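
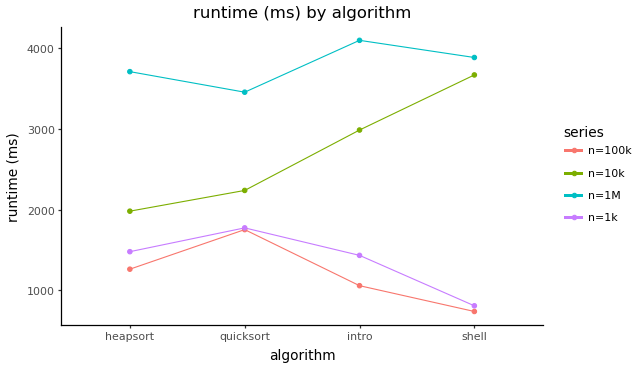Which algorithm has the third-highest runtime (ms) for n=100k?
Top 4 for n=100k: quicksort ≈ 2000, heapsort ≈ 1500, intro ≈ 1000, shell ≈ 500.

intro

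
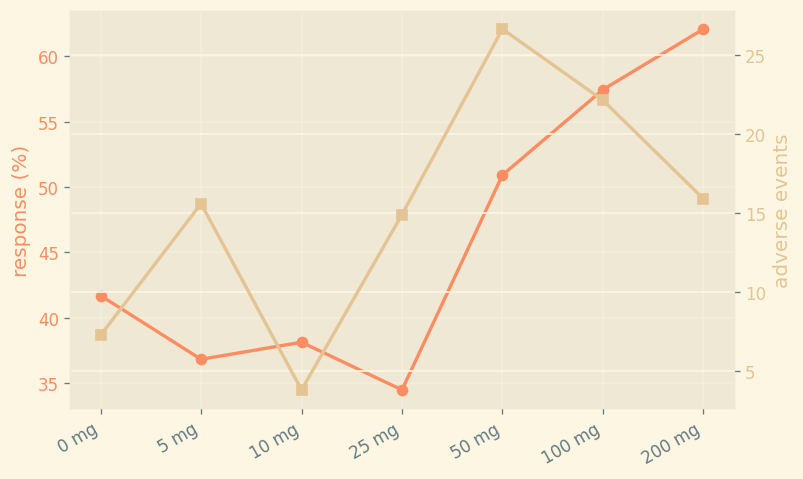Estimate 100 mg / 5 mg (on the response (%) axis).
100 mg ≈ 55, 5 mg ≈ 35; 55/35 ≈ 1.57.

≈ 1.57×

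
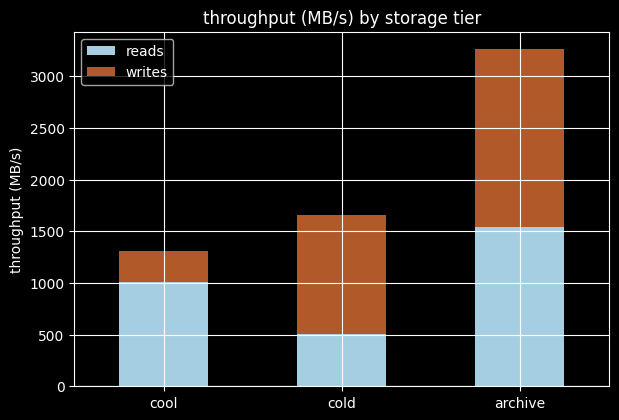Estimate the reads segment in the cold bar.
≈ 500

reads top ≈ 500, bottom ≈ 0; segment ≈ 500.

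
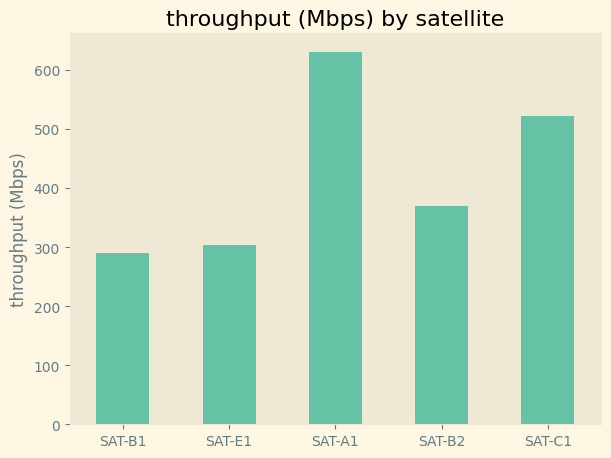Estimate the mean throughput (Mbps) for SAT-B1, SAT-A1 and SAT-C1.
≈ 467

(300 + 600 + 500) / 3 ≈ 467.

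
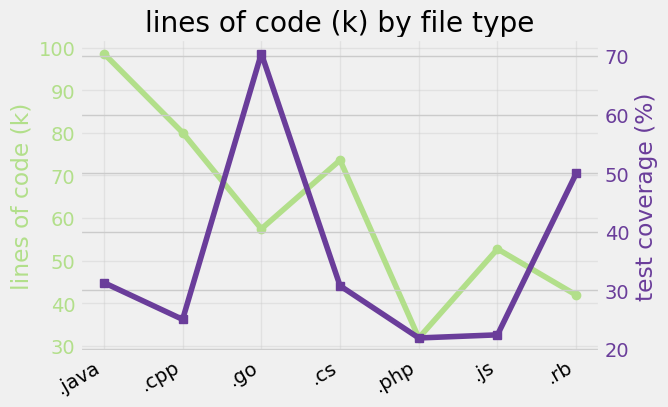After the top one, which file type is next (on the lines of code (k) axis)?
Top 3 (on the lines of code (k) axis): .java ≈ 100, .cpp ≈ 80, .cs ≈ 70.

.cpp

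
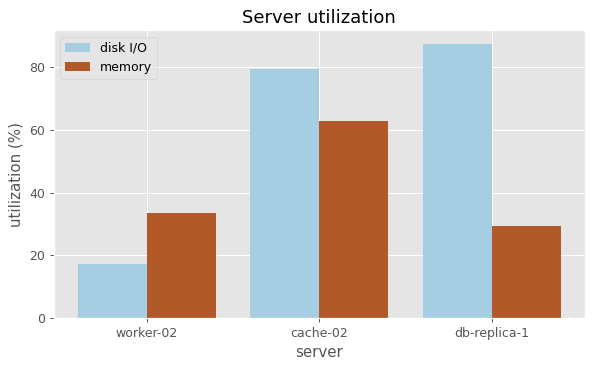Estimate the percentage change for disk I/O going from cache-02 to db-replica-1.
cache-02 ≈ 80, db-replica-1 ≈ 90; (90 − 80) / 80 ≈ +12.5%.

≈ +12.5%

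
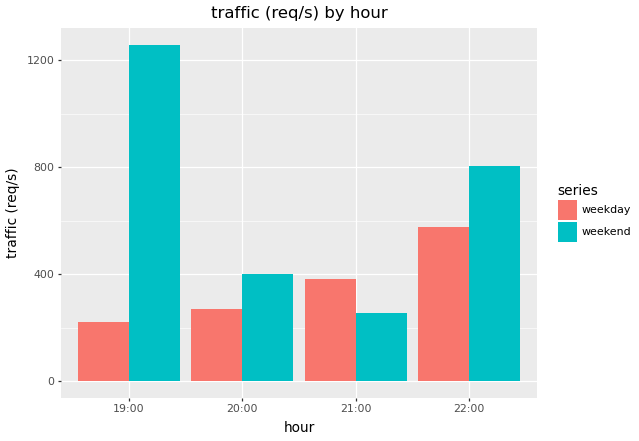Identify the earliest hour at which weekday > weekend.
21:00

20:00: weekday ≈ 200 vs weekend ≈ 400 (not yet); 21:00: weekday ≈ 400 vs weekend ≈ 200 (first crossover).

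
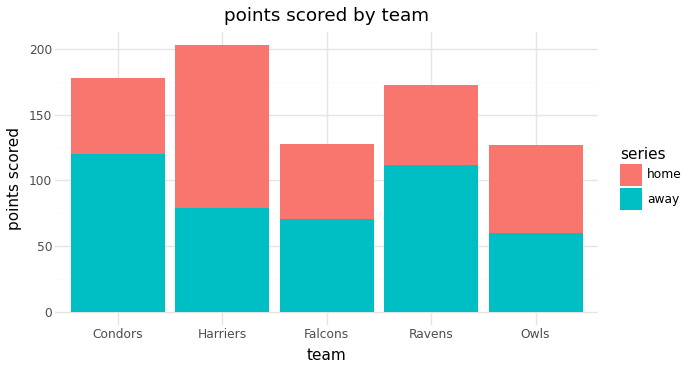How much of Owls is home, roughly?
≈ 60

home top ≈ 120, bottom ≈ 60; segment ≈ 60.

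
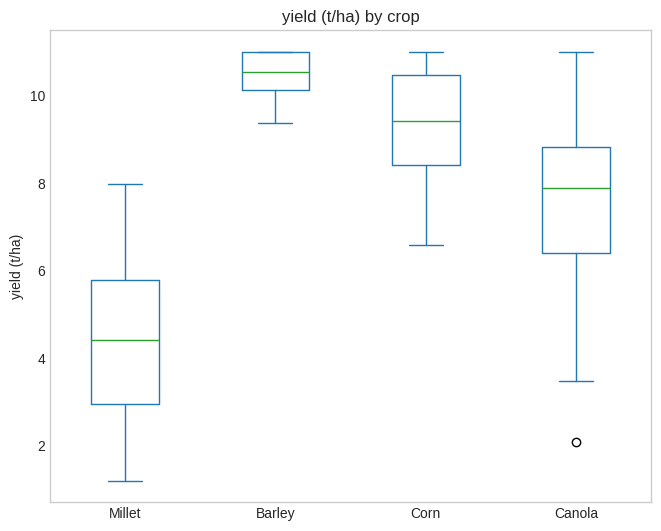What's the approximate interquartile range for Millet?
Q3 ≈ 6, Q1 ≈ 3; IQR ≈ 3.

≈ 3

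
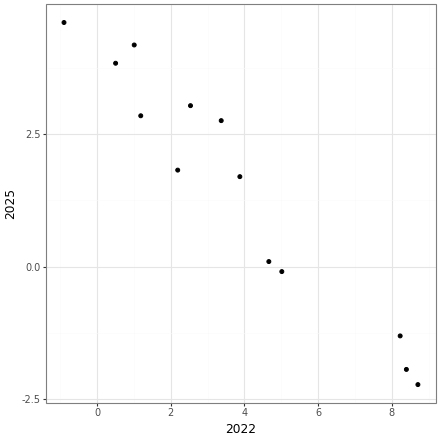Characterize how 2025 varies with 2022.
Points are negatively correlated; strong (|r| ≈ 1.0).

negative, strong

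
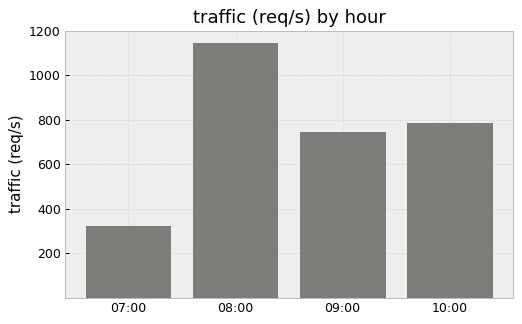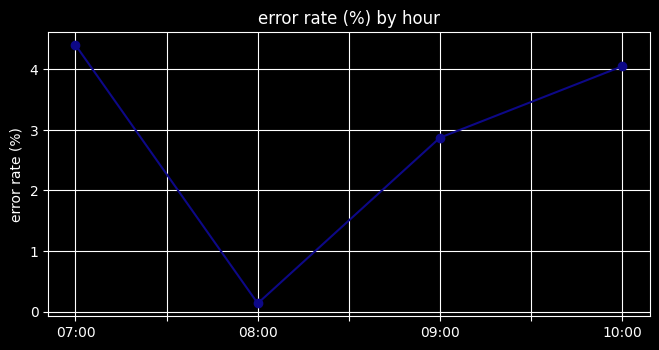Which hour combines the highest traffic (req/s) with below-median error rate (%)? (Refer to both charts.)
08:00

Chart 2 median error rate (%) ≈ 3.5; below-median hours: 08:00, 09:00. Among those, 08:00 has the highest traffic (req/s) (≈ 1200).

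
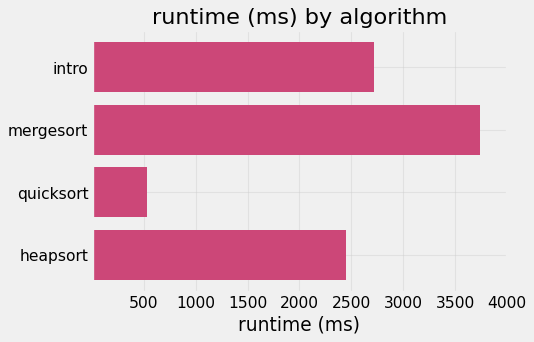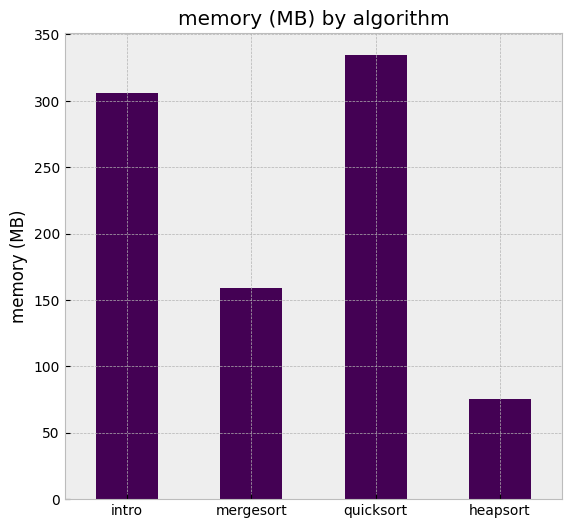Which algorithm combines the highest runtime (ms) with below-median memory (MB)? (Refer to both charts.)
Chart 2 median memory (MB) ≈ 250; below-median algorithms: mergesort, heapsort. Among those, mergesort has the highest runtime (ms) (≈ 3500).

mergesort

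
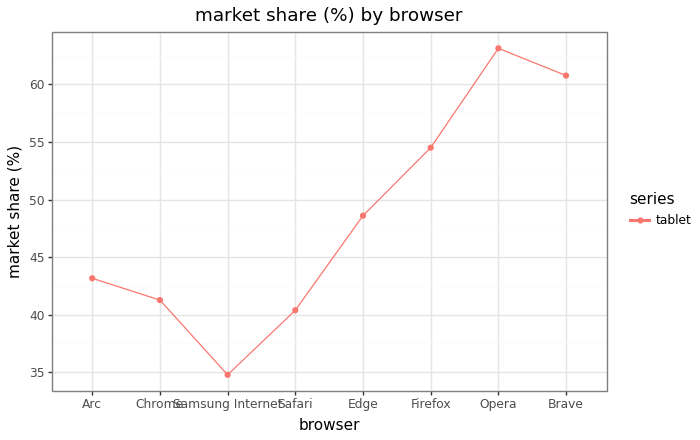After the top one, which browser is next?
Top 3: Opera ≈ 65, Brave ≈ 60, Firefox ≈ 55.

Brave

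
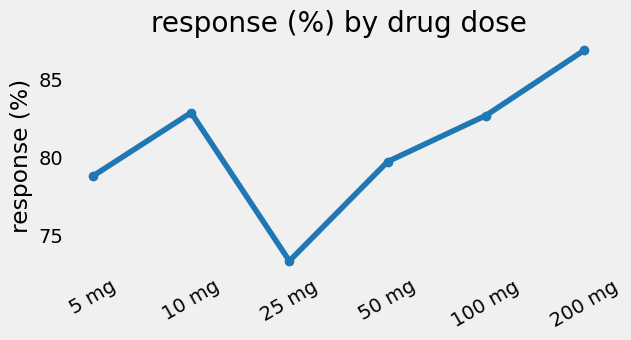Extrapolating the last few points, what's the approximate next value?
≈ 89

Last three: 80, 82, 86 → slope ≈ 3/step → next ≈ 89.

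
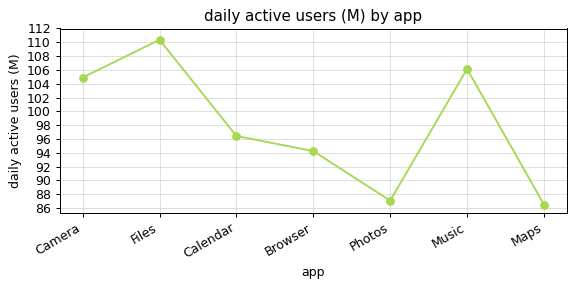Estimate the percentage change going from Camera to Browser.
Camera ≈ 104, Browser ≈ 94; (94 − 104) / 104 ≈ -9.6%.

≈ -9.6%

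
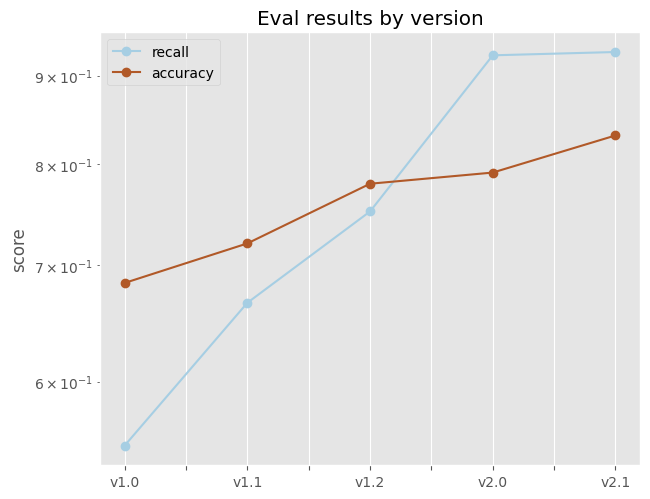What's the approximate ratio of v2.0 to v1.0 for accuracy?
≈ 1.14×

v2.0 ≈ 0.80, v1.0 ≈ 0.70; 0.80/0.70 ≈ 1.14.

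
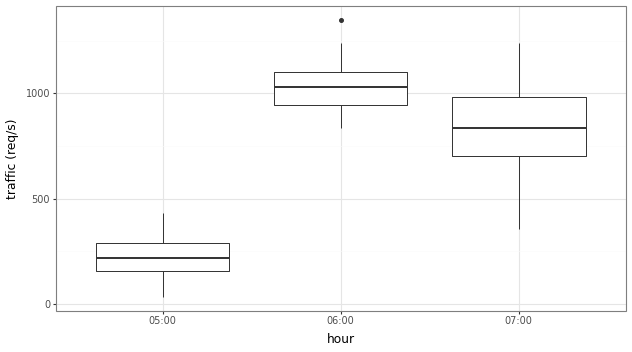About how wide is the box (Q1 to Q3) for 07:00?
≈ 300

Q3 ≈ 1000, Q1 ≈ 700; IQR ≈ 300.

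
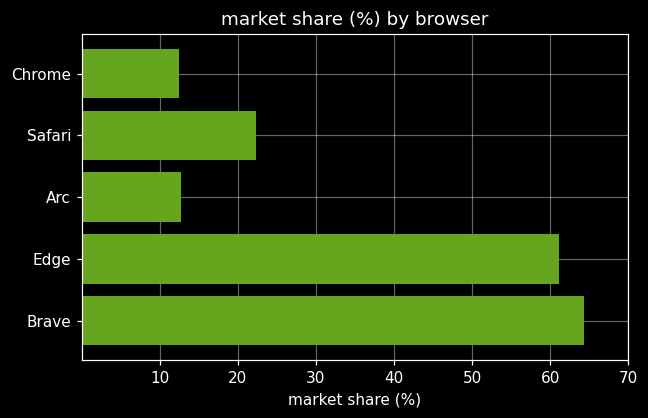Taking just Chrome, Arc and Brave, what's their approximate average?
≈ 27

(10 + 10 + 60) / 3 ≈ 27.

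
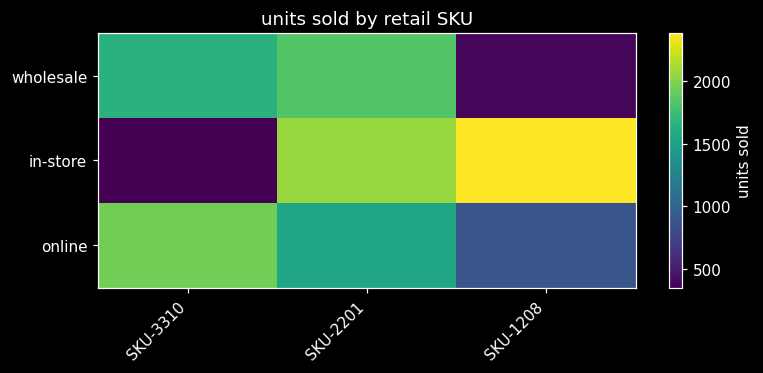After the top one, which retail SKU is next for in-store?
Top 3 for in-store: SKU-1208 ≈ 2400, SKU-2201 ≈ 2000, SKU-3310 ≈ 400.

SKU-2201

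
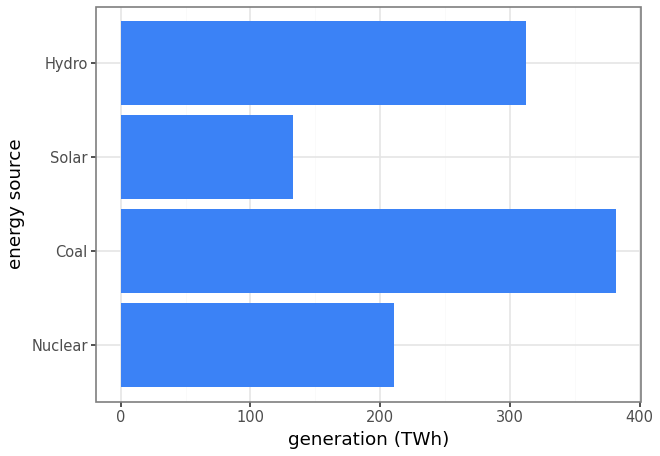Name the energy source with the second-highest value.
Hydro

Top 3: Coal ≈ 400, Hydro ≈ 300, Nuclear ≈ 200.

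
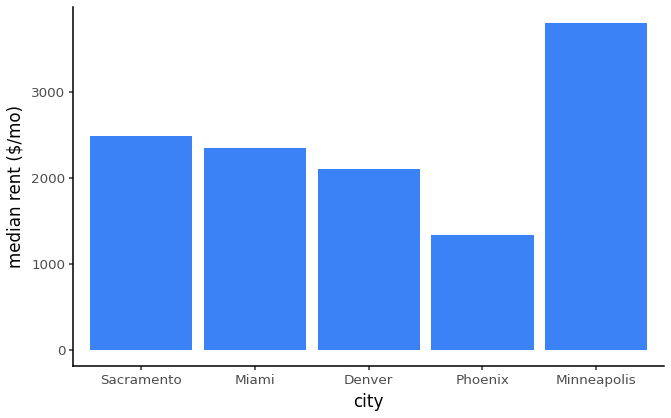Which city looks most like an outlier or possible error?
Minneapolis ≈ 4000; the rest sit between ≈ 1500 and ≈ 2500.

Minneapolis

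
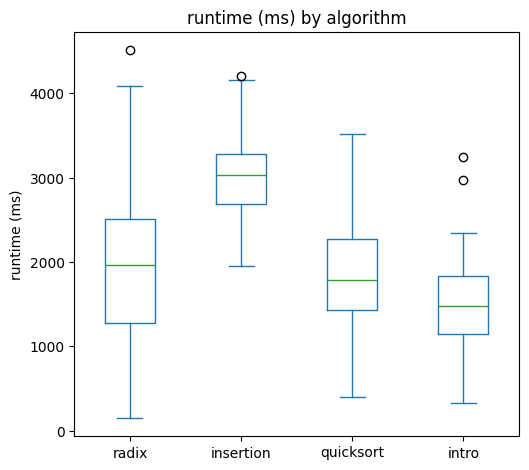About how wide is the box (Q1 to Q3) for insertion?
≈ 600

Q3 ≈ 3200, Q1 ≈ 2600; IQR ≈ 600.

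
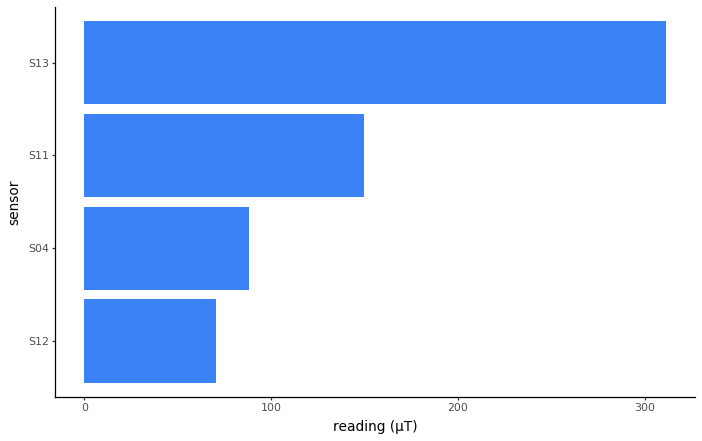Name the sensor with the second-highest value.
S11

Top 3: S13 ≈ 300, S11 ≈ 150, S04 ≈ 100.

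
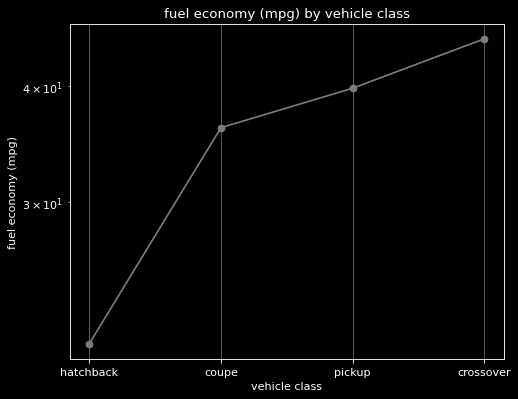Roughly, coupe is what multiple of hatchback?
≈ 1.64×

coupe ≈ 36, hatchback ≈ 22; 36/22 ≈ 1.64.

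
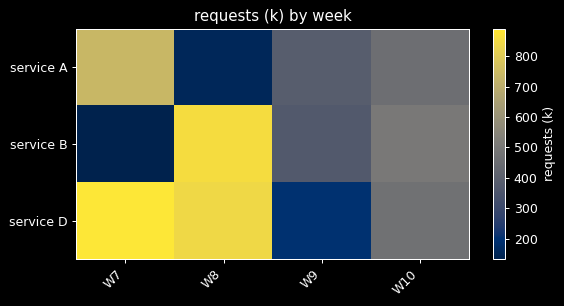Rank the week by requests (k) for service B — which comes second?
W10

Top 3 for service B: W8 ≈ 900, W10 ≈ 500, W9 ≈ 400.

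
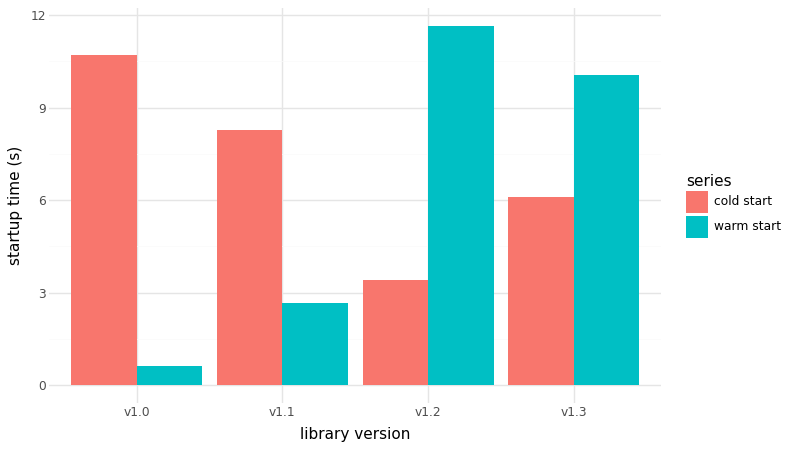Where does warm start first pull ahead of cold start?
v1.2

v1.1: warm start ≈ 3 vs cold start ≈ 8 (not yet); v1.2: warm start ≈ 12 vs cold start ≈ 3 (first crossover).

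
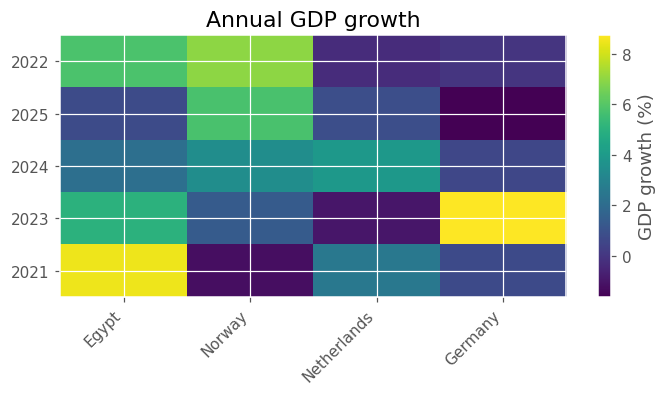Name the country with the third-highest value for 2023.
Norway

Top 4 for 2023: Germany ≈ 9, Egypt ≈ 5, Norway ≈ 1, Netherlands ≈ -1.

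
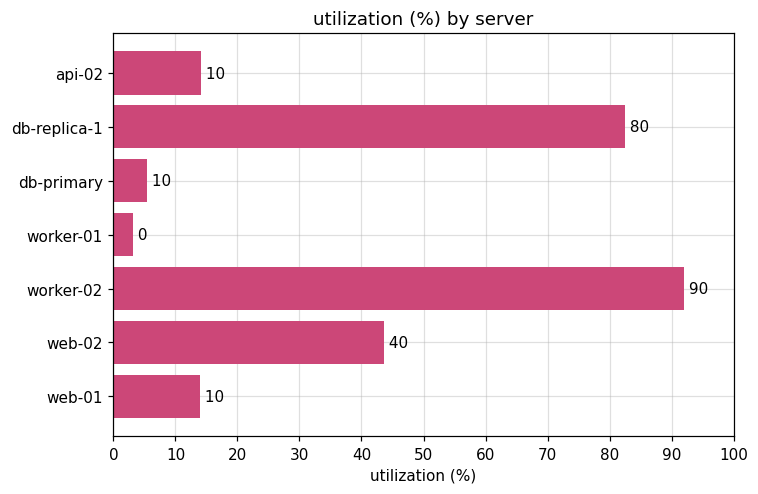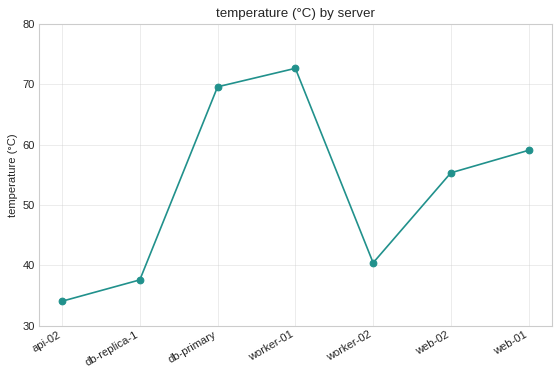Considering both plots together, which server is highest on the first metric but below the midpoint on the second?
worker-02

Chart 2 median temperature (°C) ≈ 60; below-median servers: api-02, db-replica-1, worker-02. Among those, worker-02 has the highest utilization (%) (≈ 90).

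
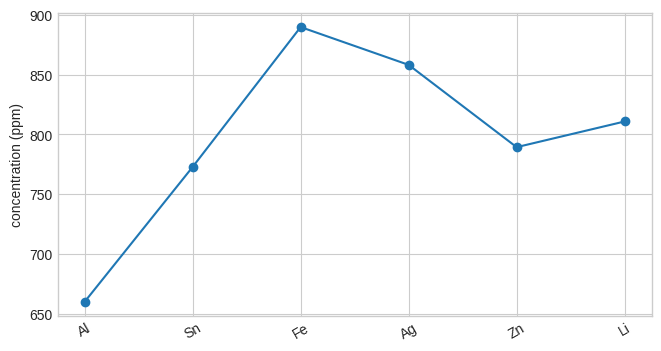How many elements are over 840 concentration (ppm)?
2

Above 840: Fe, Ag.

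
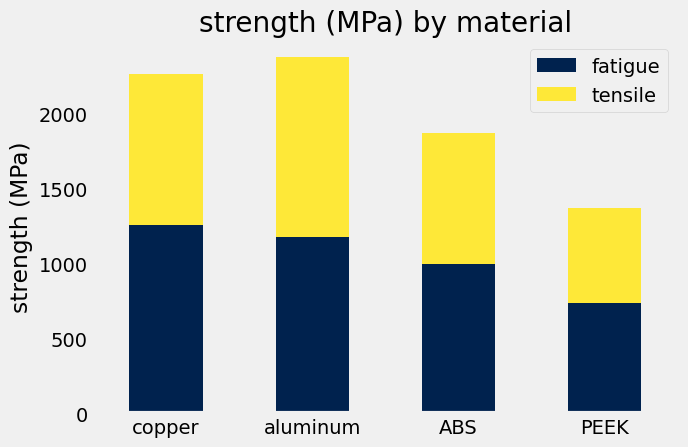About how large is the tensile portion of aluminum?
≈ 1200

tensile top ≈ 2400, bottom ≈ 1200; segment ≈ 1200.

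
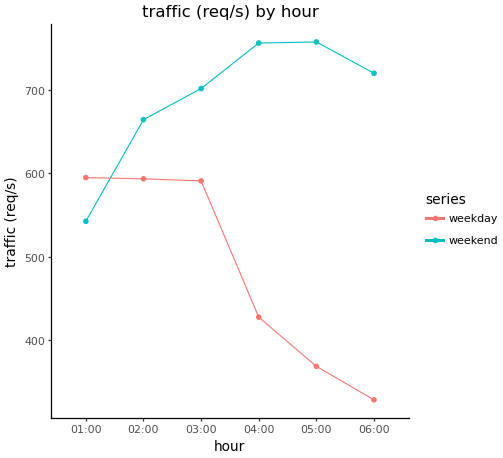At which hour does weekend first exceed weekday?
02:00

01:00: weekend ≈ 550 vs weekday ≈ 600 (not yet); 02:00: weekend ≈ 650 vs weekday ≈ 600 (first crossover).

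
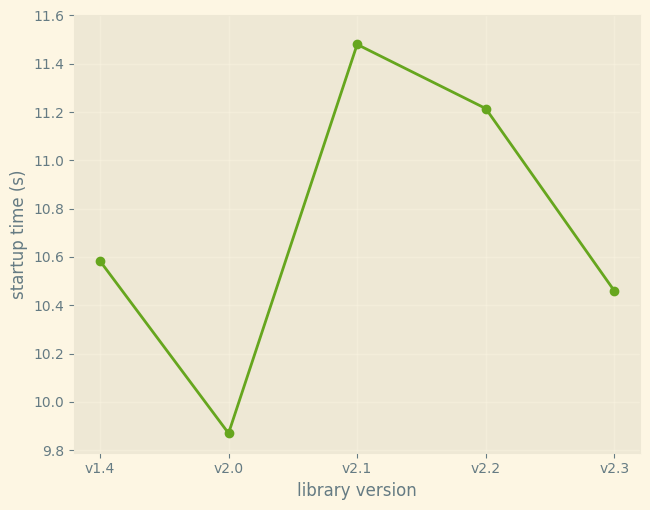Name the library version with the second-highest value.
v2.2

Top 3: v2.1 ≈ 11.4, v2.2 ≈ 11.2, v1.4 ≈ 10.6.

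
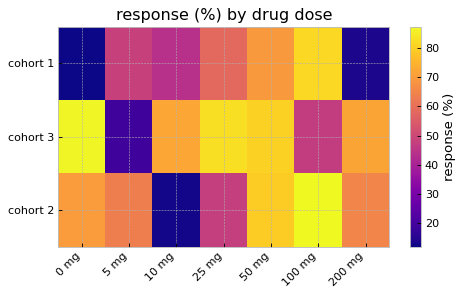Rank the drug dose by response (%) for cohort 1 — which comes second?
Top 3 for cohort 1: 100 mg ≈ 80, 50 mg ≈ 70, 25 mg ≈ 60.

50 mg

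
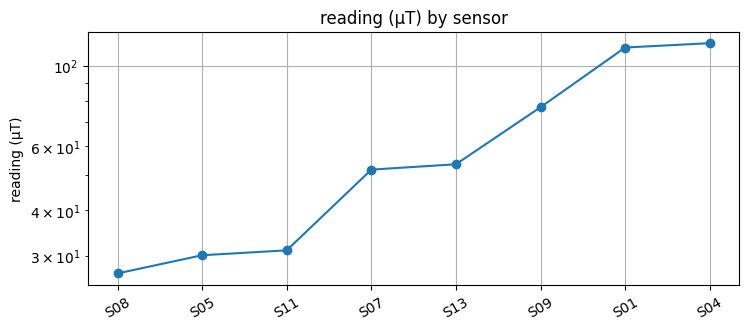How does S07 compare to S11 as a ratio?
≈ 1.67×

S07 ≈ 50, S11 ≈ 30; 50/30 ≈ 1.67.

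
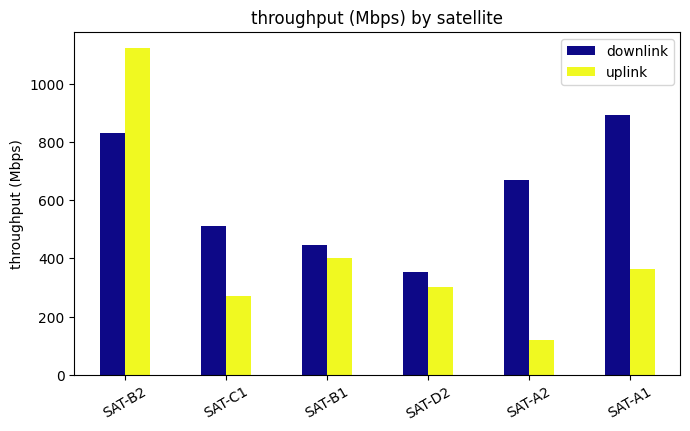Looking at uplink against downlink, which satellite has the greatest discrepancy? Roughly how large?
SAT-A2: uplink ≈ 100, downlink ≈ 700 → gap ≈ 600. Next-largest (SAT-A1) is only ≈ 500.

SAT-A2, ≈ 600 Mbps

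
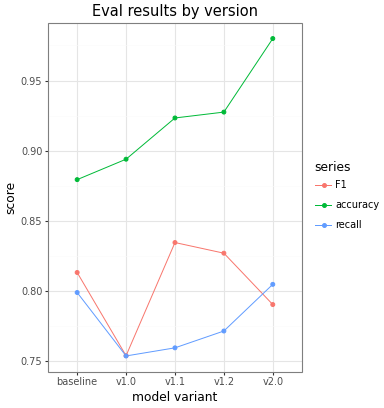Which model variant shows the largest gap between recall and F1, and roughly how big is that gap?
v1.1, ≈ 0.08

v1.1: recall ≈ 0.76, F1 ≈ 0.84 → gap ≈ 0.08. Next-largest (v1.2) is only ≈ 0.04.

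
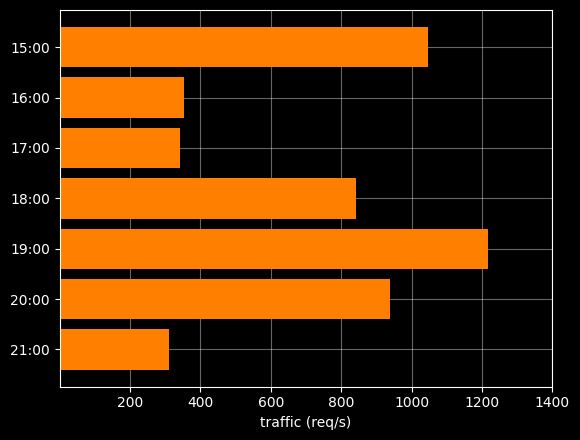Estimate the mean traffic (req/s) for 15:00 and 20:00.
(1000 + 1000) / 2 ≈ 1000.

≈ 1000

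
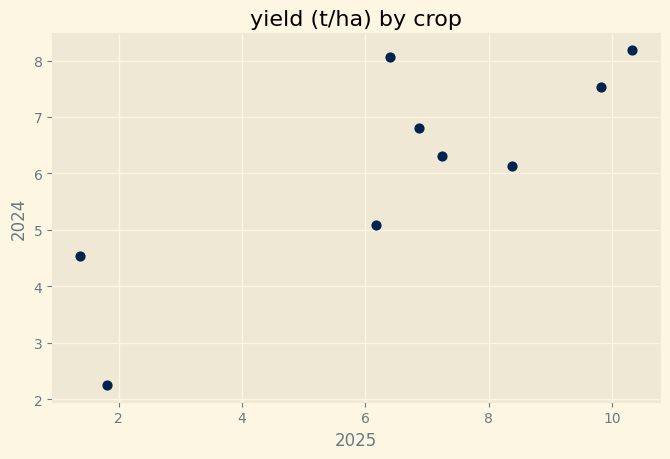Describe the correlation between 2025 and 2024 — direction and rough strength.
Points are positively correlated; strong (|r| ≈ 0.8).

positive, strong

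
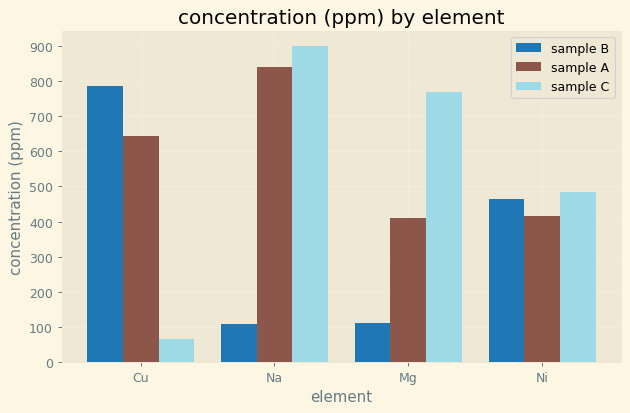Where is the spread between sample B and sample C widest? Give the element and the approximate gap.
Na, ≈ 800 ppm

Na: sample B ≈ 100, sample C ≈ 900 → gap ≈ 800. Next-largest (Cu) is only ≈ 700.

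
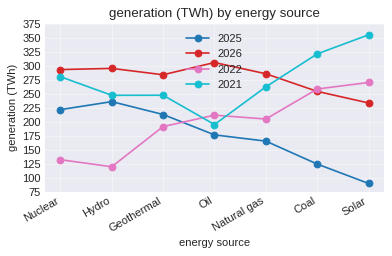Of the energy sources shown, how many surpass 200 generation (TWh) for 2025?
3

Above 200: Nuclear, Hydro, Geothermal.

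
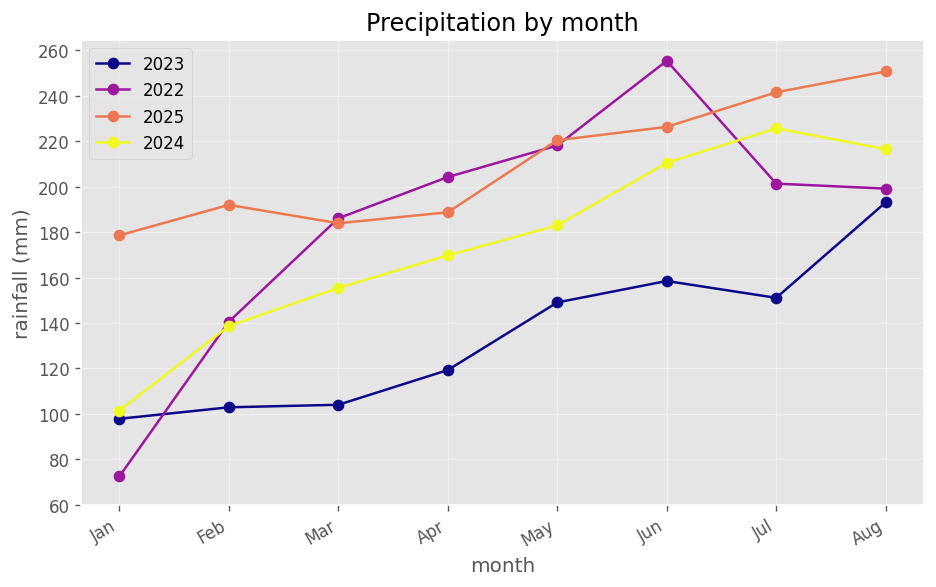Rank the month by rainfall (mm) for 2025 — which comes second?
Jul

Top 3 for 2025: Aug ≈ 260, Jul ≈ 240, Jun ≈ 220.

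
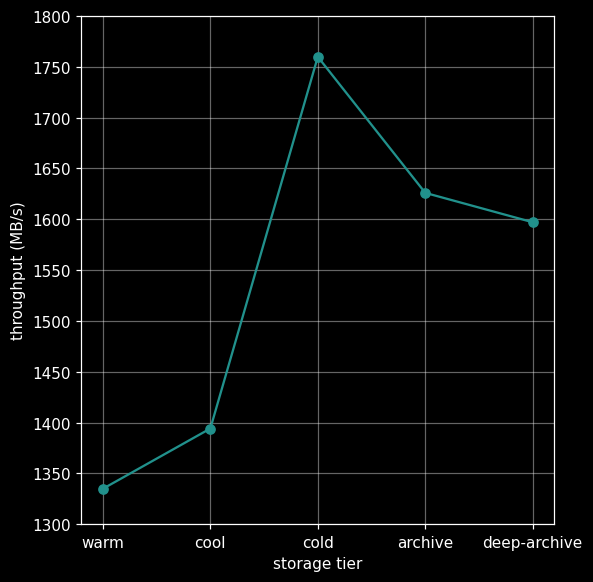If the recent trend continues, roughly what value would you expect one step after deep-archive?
≈ 1525

Last three: 1750, 1650, 1600 → slope ≈ -75/step → next ≈ 1525.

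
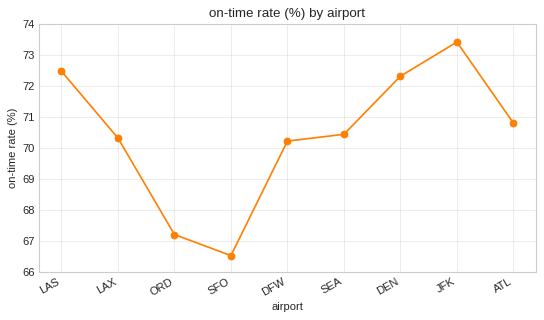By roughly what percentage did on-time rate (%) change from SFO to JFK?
≈ +9%

SFO ≈ 67, JFK ≈ 73; (73 − 67) / 67 ≈ +9%.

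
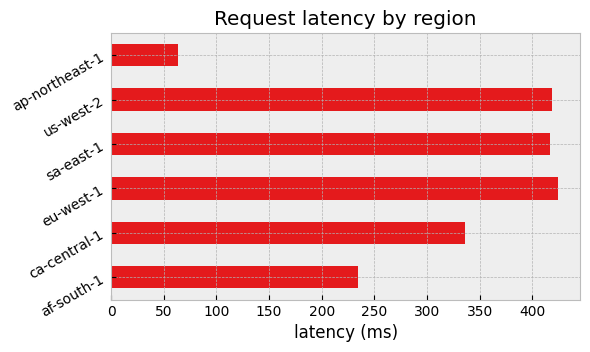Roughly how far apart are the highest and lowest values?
Max eu-west-1 ≈ 400, min ap-northeast-1 ≈ 50; range ≈ 350.

≈ 350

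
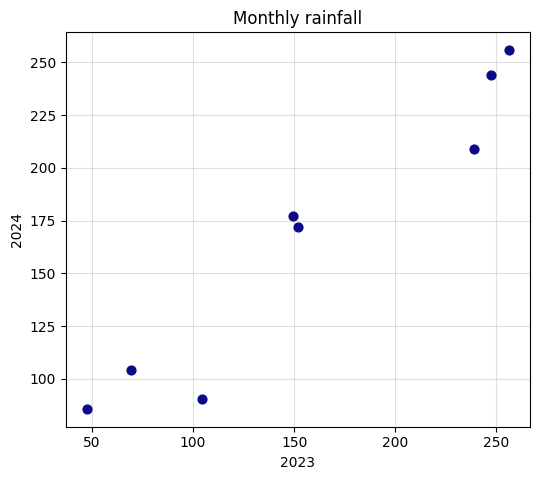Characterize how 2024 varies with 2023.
positive, strong

Points are positively correlated; strong (|r| ≈ 1.0).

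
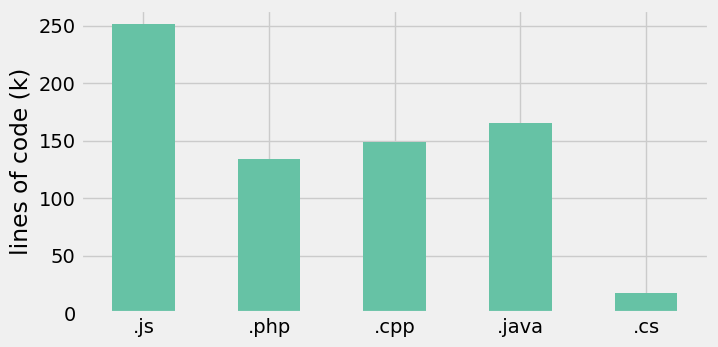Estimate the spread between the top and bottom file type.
≈ 225

Max .js ≈ 250, min .cs ≈ 25; range ≈ 225.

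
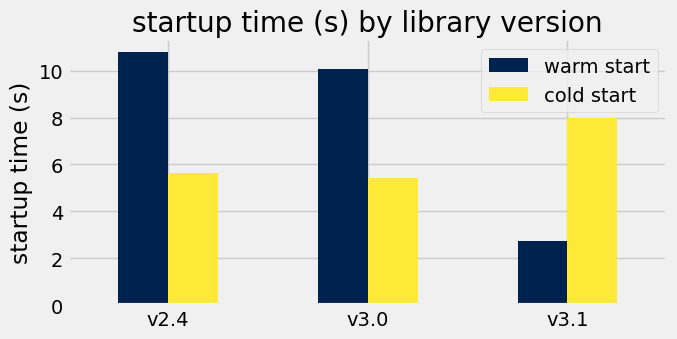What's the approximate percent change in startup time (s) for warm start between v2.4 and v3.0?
v2.4 ≈ 11, v3.0 ≈ 10; (10 − 11) / 11 ≈ -9.1%.

≈ -9.1%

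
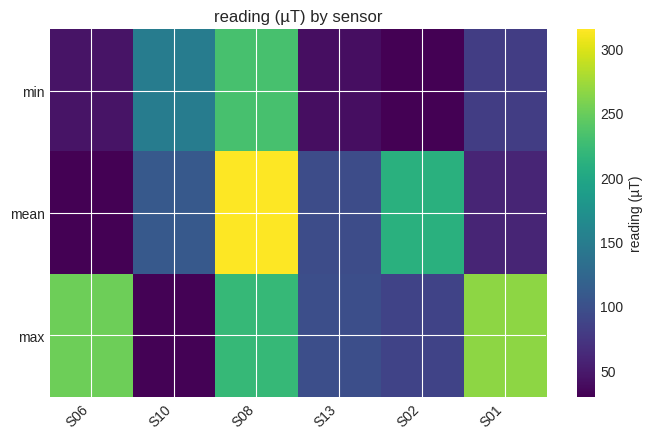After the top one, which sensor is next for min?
S10

Top 3 for min: S08 ≈ 225, S10 ≈ 150, S01 ≈ 75.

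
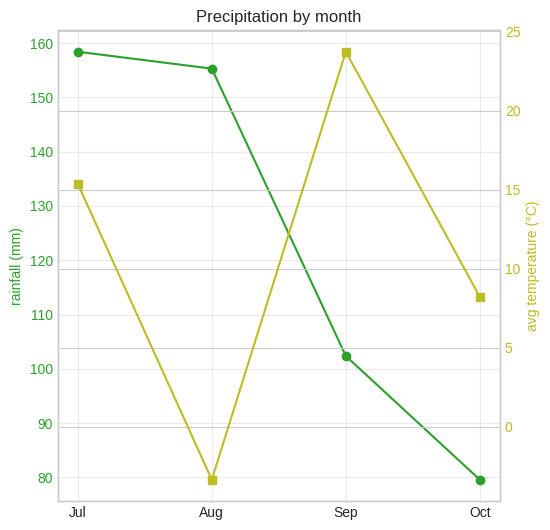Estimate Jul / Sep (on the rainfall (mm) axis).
Jul ≈ 160, Sep ≈ 100; 160/100 ≈ 1.6.

≈ 1.6×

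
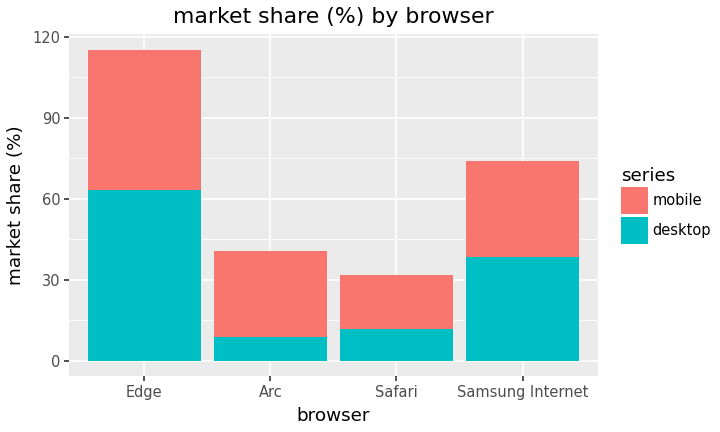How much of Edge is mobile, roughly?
mobile top ≈ 120, bottom ≈ 60; segment ≈ 60.

≈ 60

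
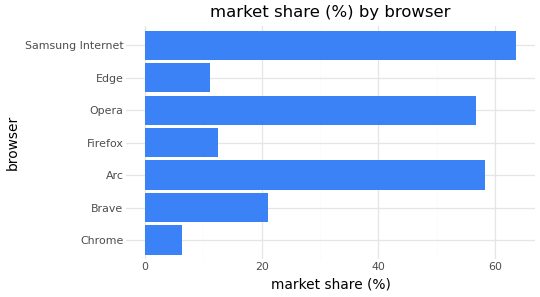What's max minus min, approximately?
Max Samsung Internet ≈ 60, min Chrome ≈ 10; range ≈ 50.

≈ 50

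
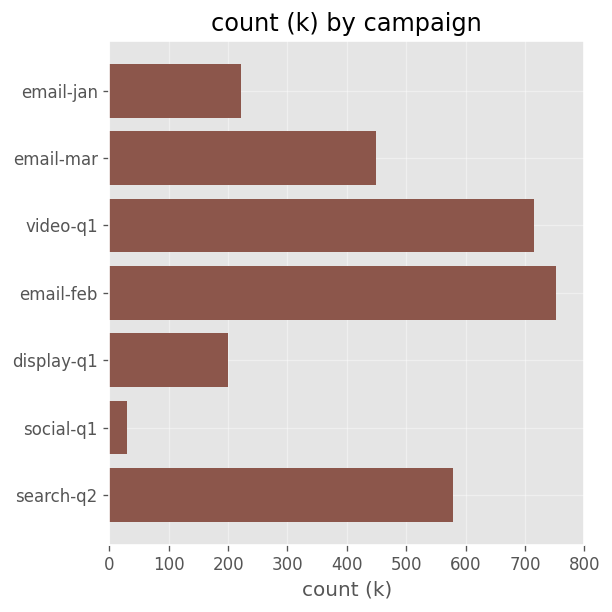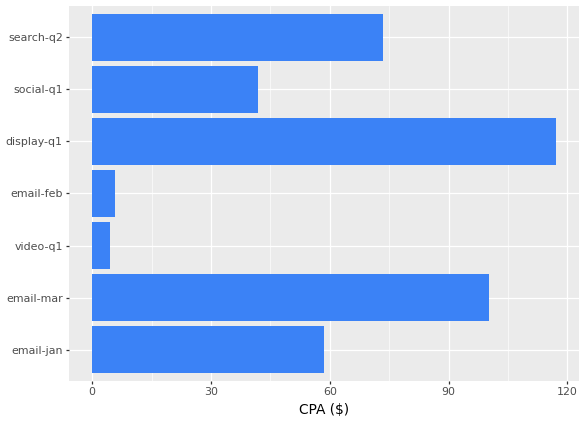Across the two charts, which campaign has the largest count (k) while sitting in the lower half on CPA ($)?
email-feb

Chart 2 median CPA ($) ≈ 60; below-median campaigns: video-q1, email-feb, social-q1. Among those, email-feb has the highest count (k) (≈ 800).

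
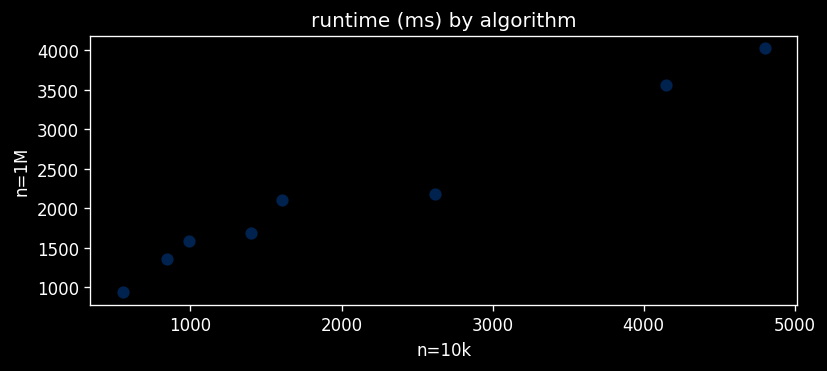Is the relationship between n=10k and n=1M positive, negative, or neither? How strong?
Points are positively correlated; strong (|r| ≈ 1.0).

positive, strong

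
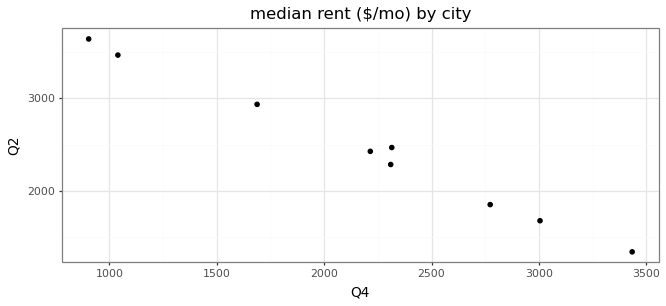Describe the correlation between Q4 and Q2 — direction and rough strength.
Points are negatively correlated; strong (|r| ≈ 1.0).

negative, strong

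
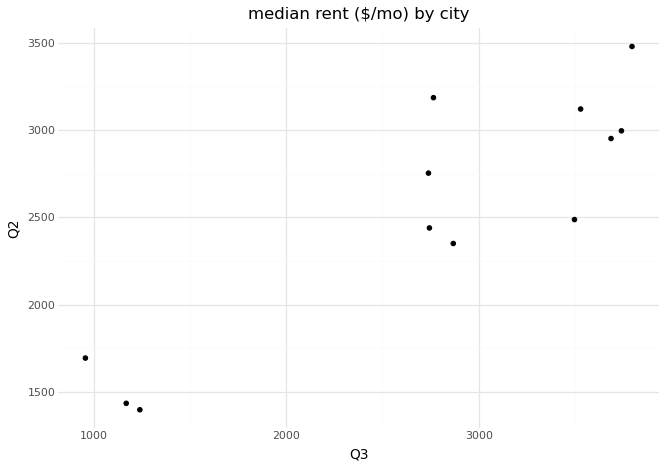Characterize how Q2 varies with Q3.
positive, strong

Points are positively correlated; strong (|r| ≈ 0.9).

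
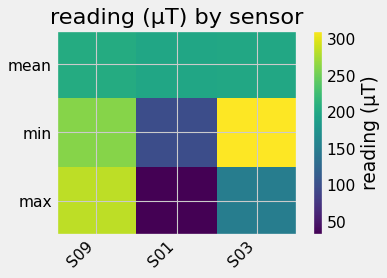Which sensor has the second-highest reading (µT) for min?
Top 3 for min: S03 ≈ 300, S09 ≈ 250, S01 ≈ 100.

S09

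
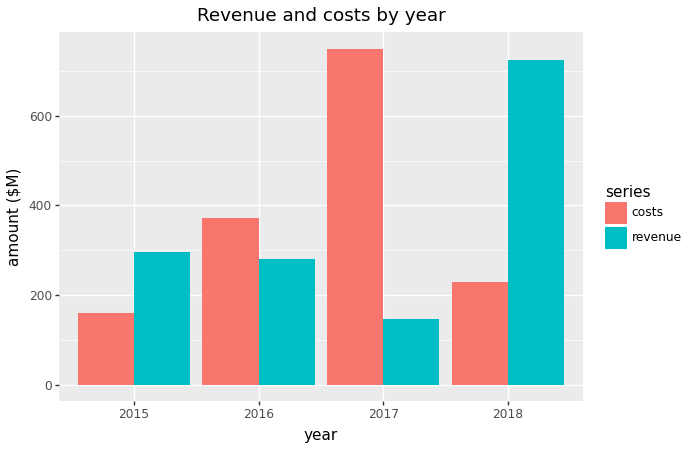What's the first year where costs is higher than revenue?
2016

2015: costs ≈ 200 vs revenue ≈ 300 (not yet); 2016: costs ≈ 400 vs revenue ≈ 300 (first crossover).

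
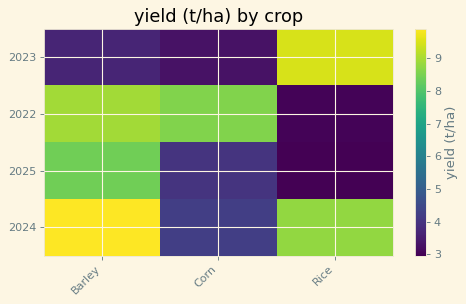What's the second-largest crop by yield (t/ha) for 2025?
Corn

Top 3 for 2025: Barley ≈ 8, Corn ≈ 4, Rice ≈ 3.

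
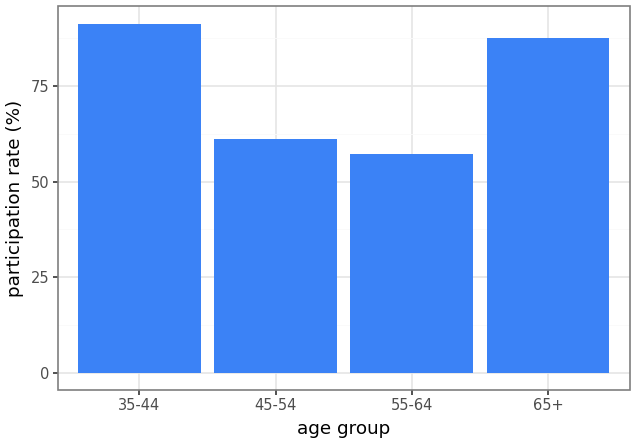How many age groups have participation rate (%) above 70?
Above 70: 35-44, 65+.

2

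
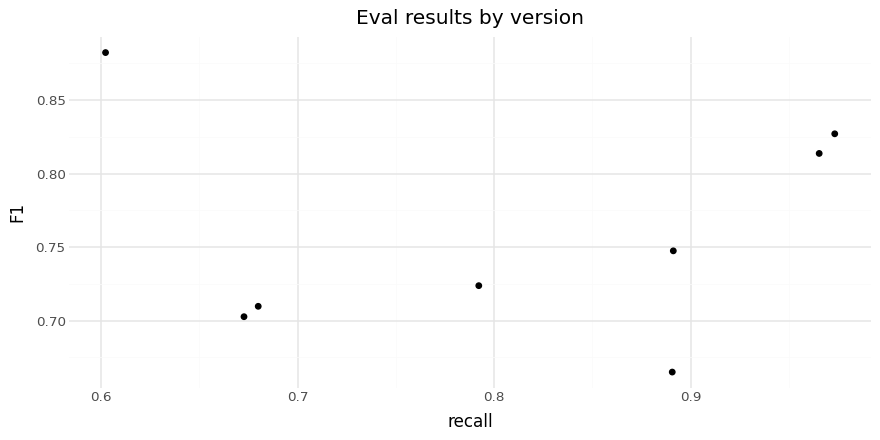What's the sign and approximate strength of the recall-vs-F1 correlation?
Points are roughly uncorrelated; weak (|r| ≈ 0.0).

no clear correlation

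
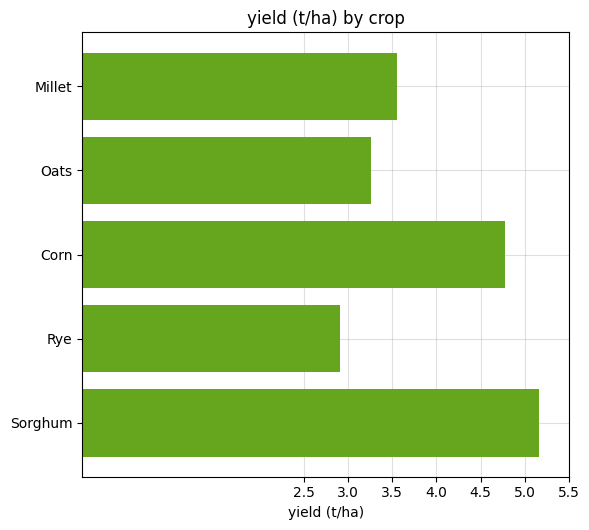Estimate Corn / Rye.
≈ 1.67×

Corn ≈ 5.0, Rye ≈ 3.0; 5.0/3.0 ≈ 1.67.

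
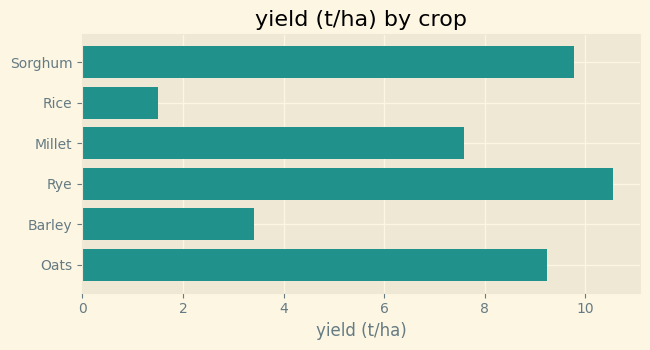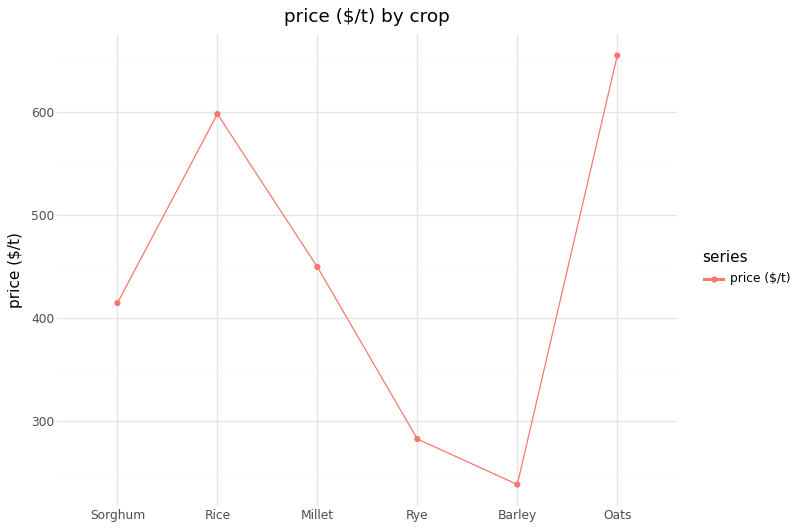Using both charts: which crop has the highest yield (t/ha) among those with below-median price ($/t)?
Chart 2 median price ($/t) ≈ 400; below-median crops: Sorghum, Rye, Barley. Among those, Rye has the highest yield (t/ha) (≈ 11).

Rye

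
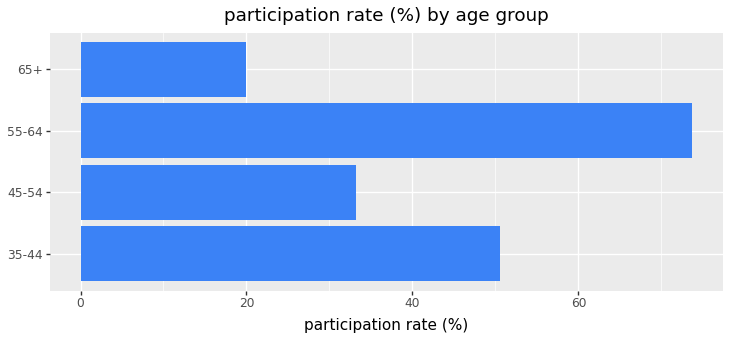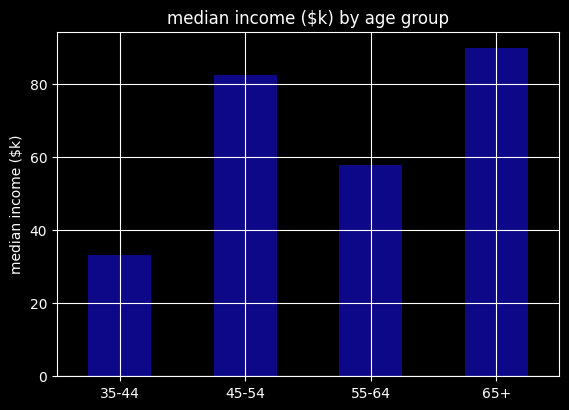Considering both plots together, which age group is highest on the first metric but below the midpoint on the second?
55-64

Chart 2 median median income ($k) ≈ 70; below-median age groups: 35-44, 55-64. Among those, 55-64 has the highest participation rate (%) (≈ 70).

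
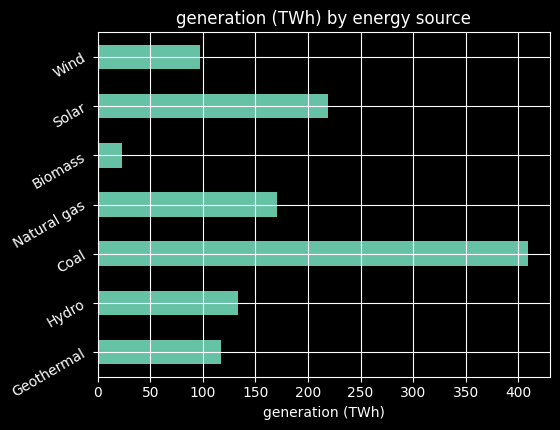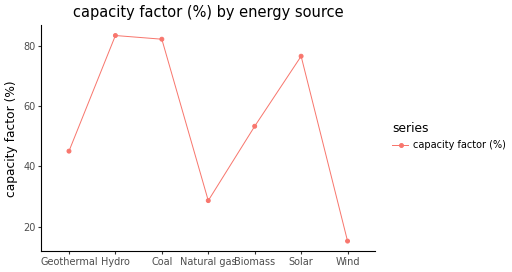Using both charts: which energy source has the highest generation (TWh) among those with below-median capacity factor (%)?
Chart 2 median capacity factor (%) ≈ 50; below-median energy sources: Geothermal, Natural gas, Wind. Among those, Natural gas has the highest generation (TWh) (≈ 150).

Natural gas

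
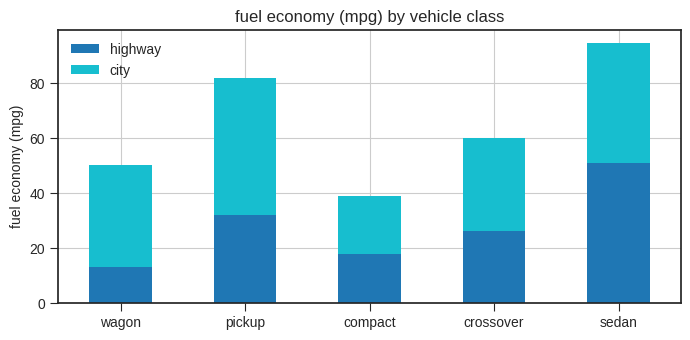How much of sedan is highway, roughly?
highway top ≈ 50, bottom ≈ 0; segment ≈ 50.

≈ 50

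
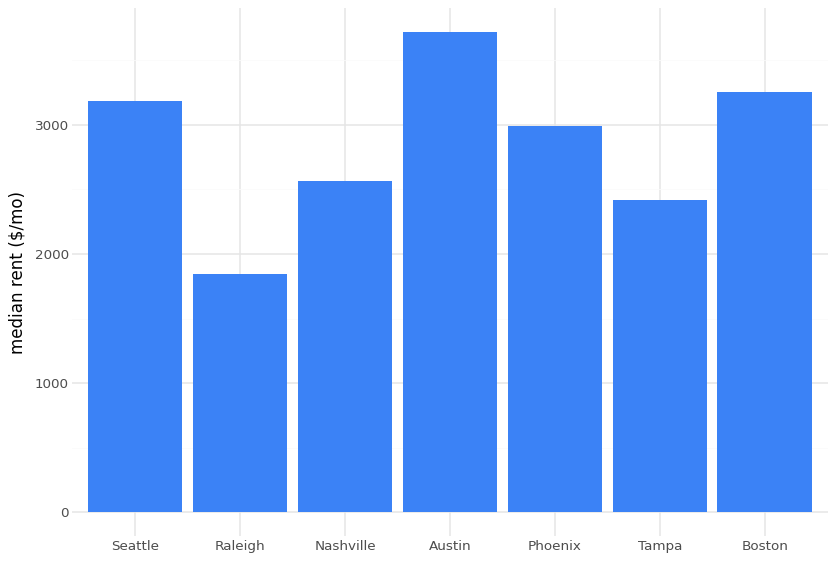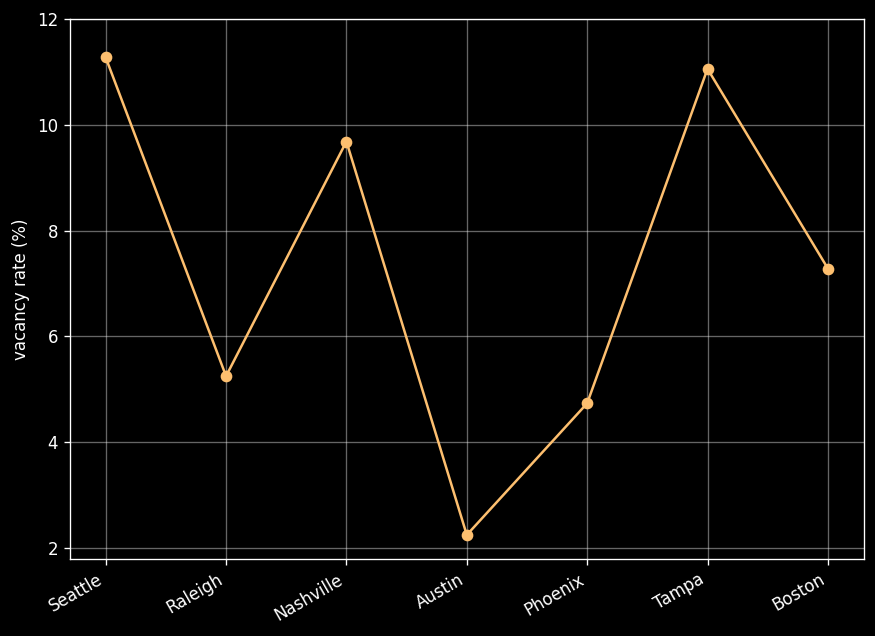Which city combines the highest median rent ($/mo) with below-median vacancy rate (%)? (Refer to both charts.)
Chart 2 median vacancy rate (%) ≈ 8; below-median cities: Raleigh, Austin, Phoenix. Among those, Austin has the highest median rent ($/mo) (≈ 3500).

Austin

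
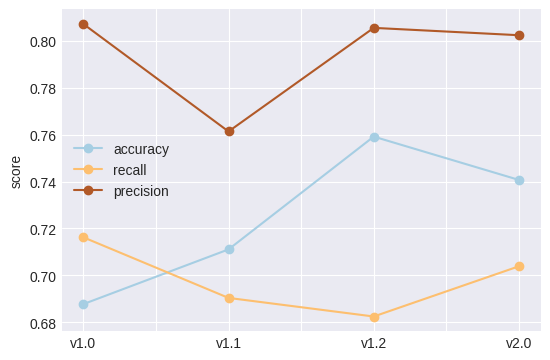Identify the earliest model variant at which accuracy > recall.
v1.0: accuracy ≈ 0.68 vs recall ≈ 0.72 (not yet); v1.1: accuracy ≈ 0.72 vs recall ≈ 0.70 (first crossover).

v1.1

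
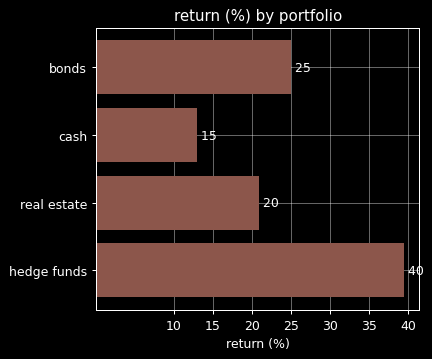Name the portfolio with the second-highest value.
bonds

Top 3: hedge funds ≈ 40, bonds ≈ 25, real estate ≈ 20.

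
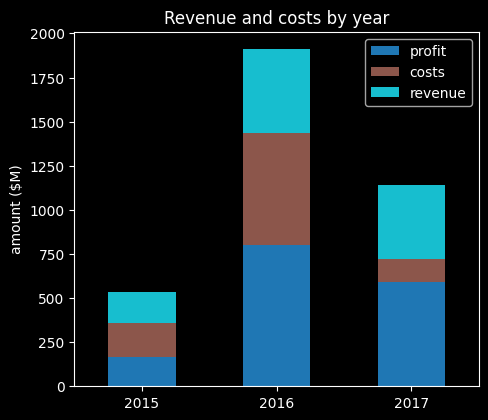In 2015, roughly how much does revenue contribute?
revenue top ≈ 600, bottom ≈ 400; segment ≈ 200.

≈ 200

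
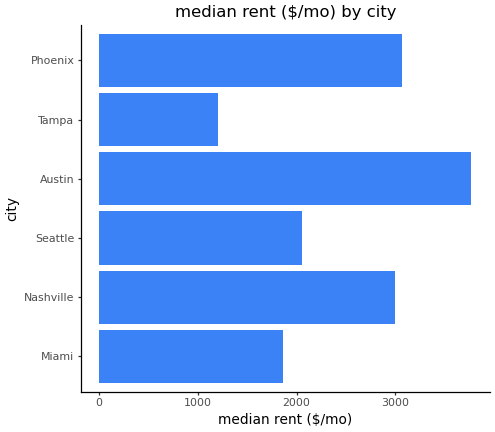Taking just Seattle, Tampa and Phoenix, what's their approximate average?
≈ 2000

(2000 + 1000 + 3000) / 3 ≈ 2000.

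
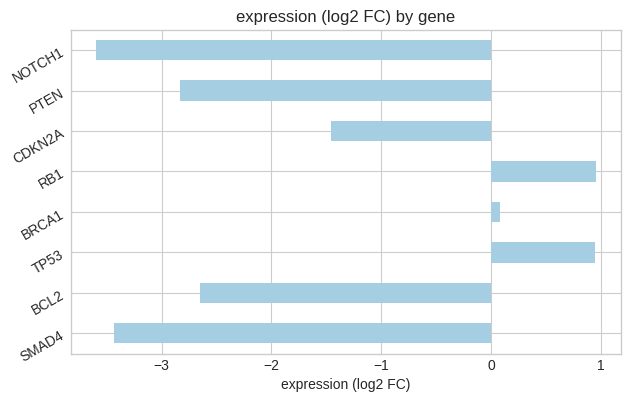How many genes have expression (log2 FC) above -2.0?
Above -2.0: TP53, BRCA1, RB1, CDKN2A.

4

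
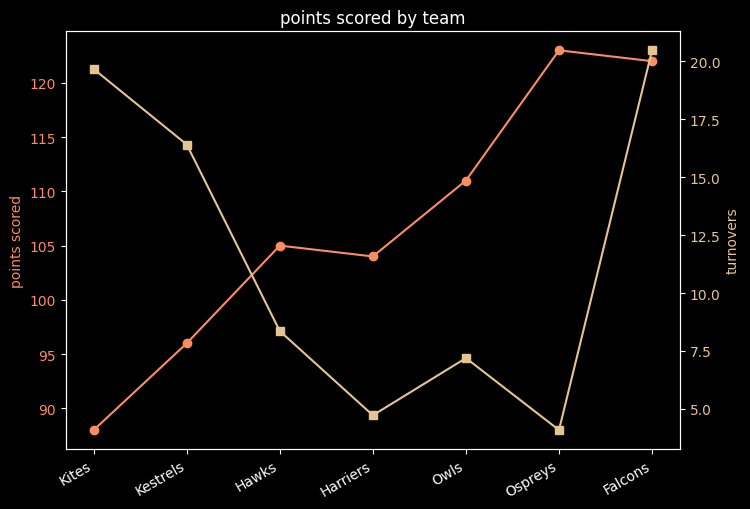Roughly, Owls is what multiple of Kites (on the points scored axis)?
≈ 1.22×

Owls ≈ 110, Kites ≈ 90; 110/90 ≈ 1.22.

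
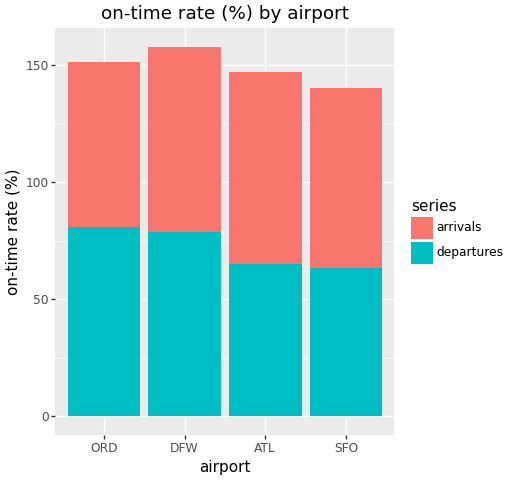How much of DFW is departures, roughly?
≈ 80

departures top ≈ 80, bottom ≈ 0; segment ≈ 80.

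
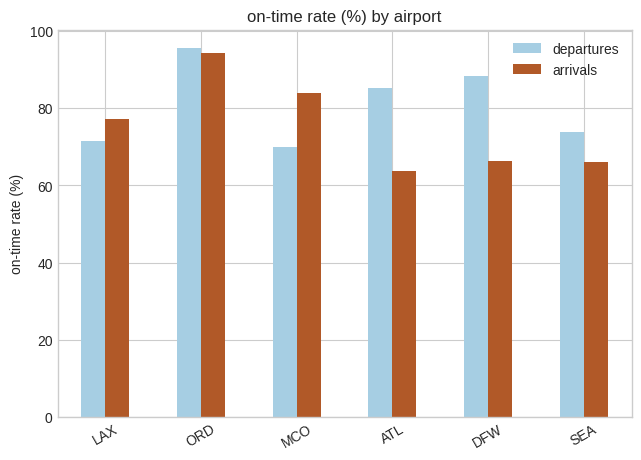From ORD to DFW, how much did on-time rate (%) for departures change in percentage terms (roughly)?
ORD ≈ 100, DFW ≈ 90; (90 − 100) / 100 ≈ -10%.

≈ -10%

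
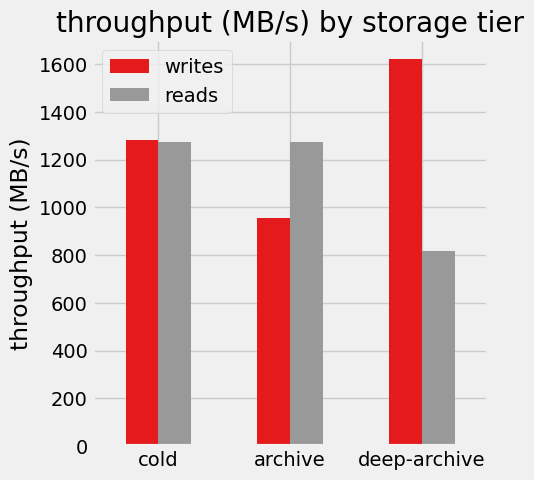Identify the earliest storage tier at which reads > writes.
cold: reads ≈ 1200 vs writes ≈ 1200 (not yet); archive: reads ≈ 1200 vs writes ≈ 1000 (first crossover).

archive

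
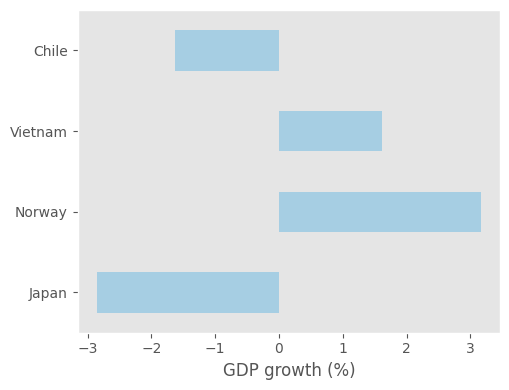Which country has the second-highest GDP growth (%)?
Vietnam

Top 3: Norway ≈ 3, Vietnam ≈ 2, Chile ≈ -2.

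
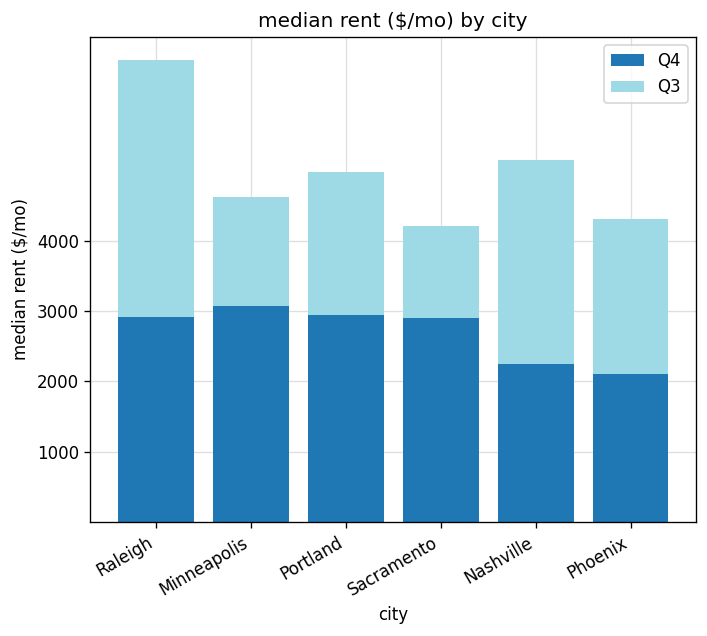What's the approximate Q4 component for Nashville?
Q4 top ≈ 2000, bottom ≈ 0; segment ≈ 2000.

≈ 2000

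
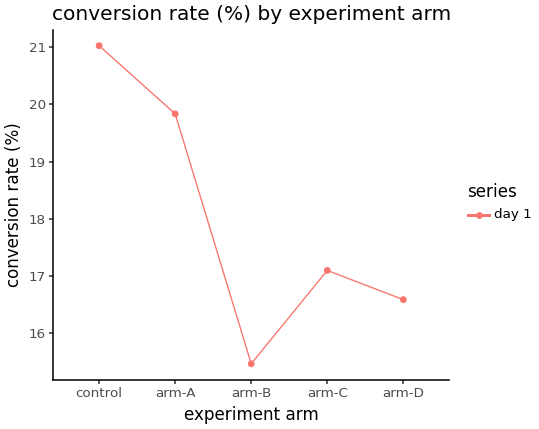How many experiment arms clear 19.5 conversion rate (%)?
2

Above 19.5: control, arm-A.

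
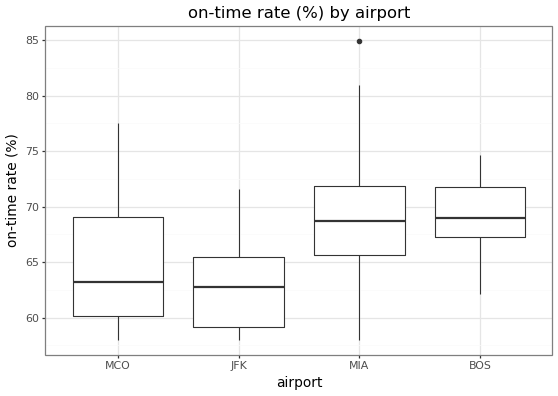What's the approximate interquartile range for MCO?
≈ 9

Q3 ≈ 69, Q1 ≈ 60; IQR ≈ 9.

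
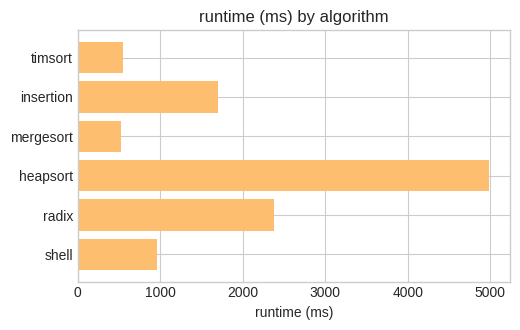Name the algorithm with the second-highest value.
radix

Top 3: heapsort ≈ 5000, radix ≈ 2500, insertion ≈ 1500.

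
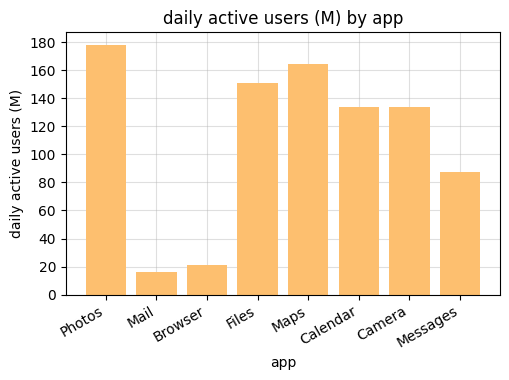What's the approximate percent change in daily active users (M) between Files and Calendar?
≈ -12.5%

Files ≈ 160, Calendar ≈ 140; (140 − 160) / 160 ≈ -12.5%.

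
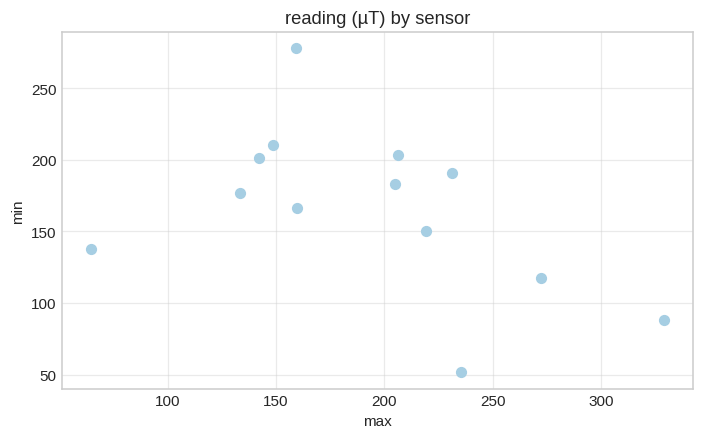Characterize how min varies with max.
Points are negatively correlated; moderate (|r| ≈ 0.5).

negative, moderate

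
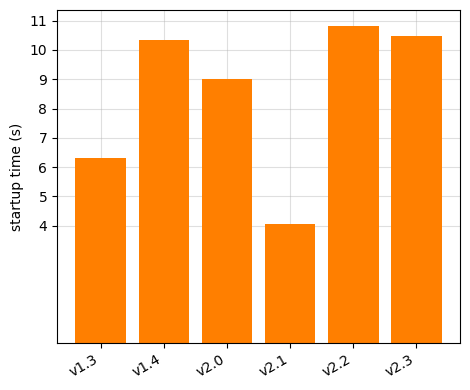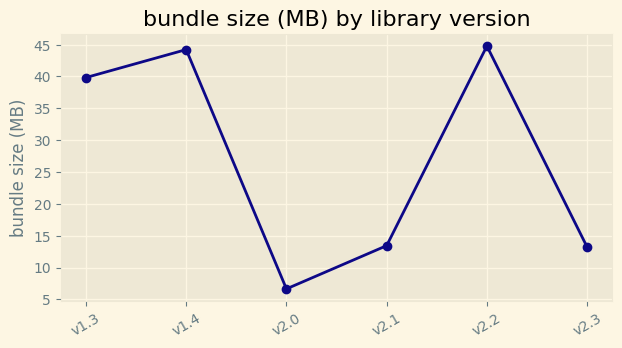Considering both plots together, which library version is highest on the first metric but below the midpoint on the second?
v2.3

Chart 2 median bundle size (MB) ≈ 25; below-median library versions: v2.0, v2.1, v2.3. Among those, v2.3 has the highest startup time (s) (≈ 10).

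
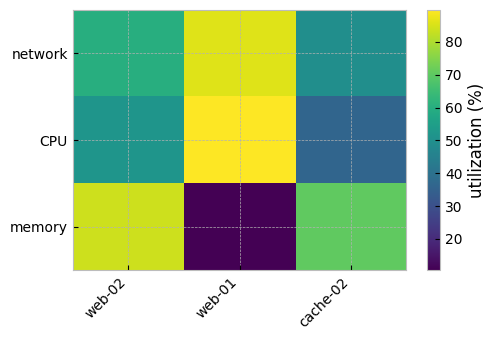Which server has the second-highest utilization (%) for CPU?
Top 3 for CPU: web-01 ≈ 90, web-02 ≈ 50, cache-02 ≈ 40.

web-02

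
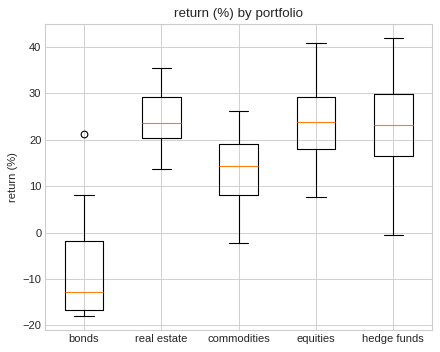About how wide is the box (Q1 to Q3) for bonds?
≈ 15

Q3 ≈ 0, Q1 ≈ -15; IQR ≈ 15.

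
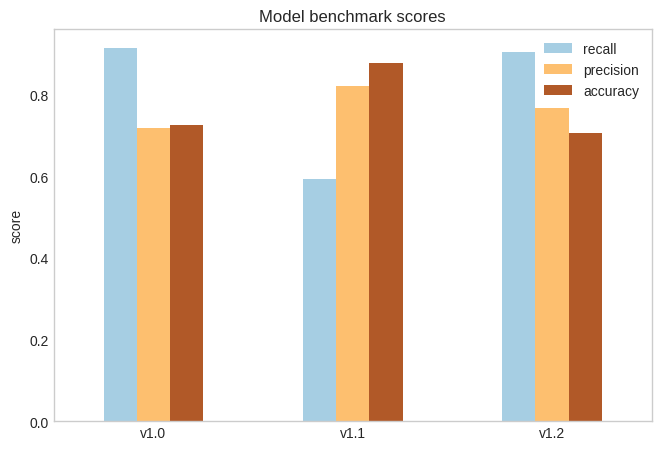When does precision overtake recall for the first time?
v1.0: precision ≈ 0.7 vs recall ≈ 0.9 (not yet); v1.1: precision ≈ 0.8 vs recall ≈ 0.6 (first crossover).

v1.1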